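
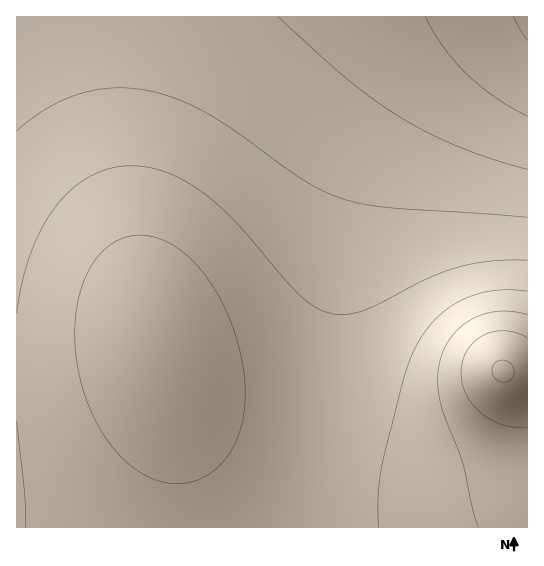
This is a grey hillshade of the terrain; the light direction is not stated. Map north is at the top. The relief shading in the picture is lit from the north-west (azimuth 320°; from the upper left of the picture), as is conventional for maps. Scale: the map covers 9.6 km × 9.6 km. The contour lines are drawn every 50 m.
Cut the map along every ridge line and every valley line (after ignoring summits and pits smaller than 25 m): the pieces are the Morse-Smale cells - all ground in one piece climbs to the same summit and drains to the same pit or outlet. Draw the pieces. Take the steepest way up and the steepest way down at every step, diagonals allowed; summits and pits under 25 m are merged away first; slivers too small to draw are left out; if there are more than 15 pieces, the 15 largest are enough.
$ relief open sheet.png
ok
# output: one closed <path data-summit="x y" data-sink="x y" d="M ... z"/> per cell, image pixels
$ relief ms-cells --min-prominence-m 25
<path data-summit="154 346" data-sink="527 17" d="M509 16l-493 1 1 511 270 0 2-2 15-47 17-78 20-136 11-56 19-59 24-44 32-38 44-33z"/><path data-summit="503 371" data-sink="527 17" d="M527 16l-17 0-8 3-24 12-32 21-38 37-19 25-13 24-11 25-13 46-11 56-20 136-17 78-15 49 239-1z"/>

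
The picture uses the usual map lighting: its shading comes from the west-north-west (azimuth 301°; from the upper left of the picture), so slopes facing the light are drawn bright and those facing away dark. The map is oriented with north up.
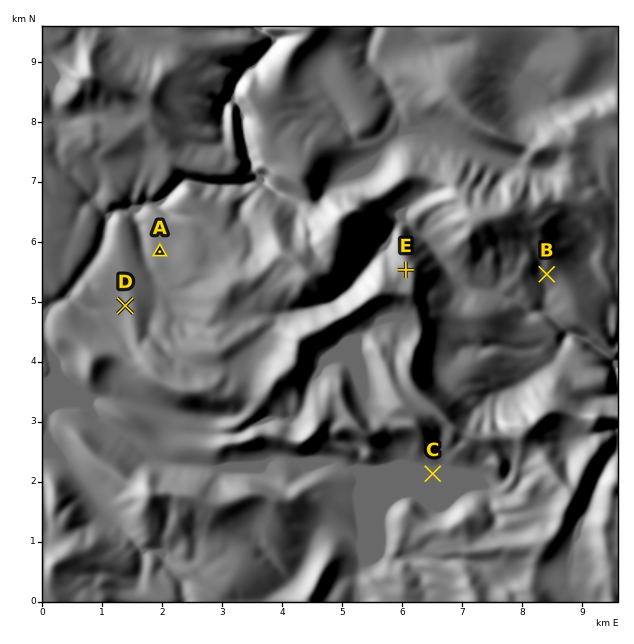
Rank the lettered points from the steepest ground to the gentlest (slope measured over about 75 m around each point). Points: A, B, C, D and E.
E B D A C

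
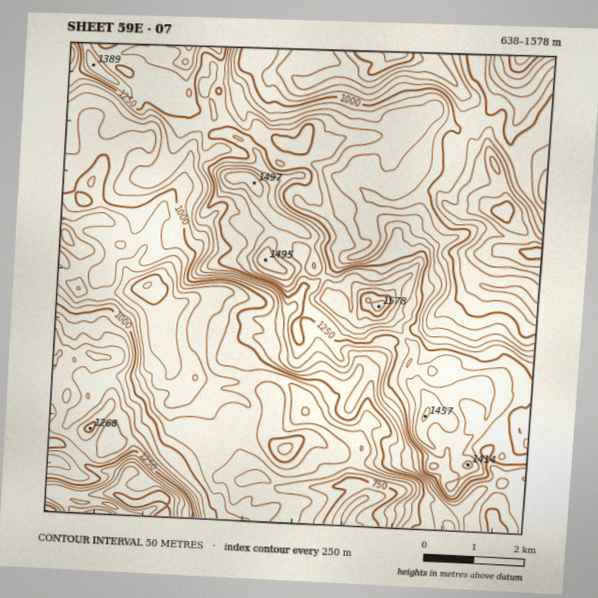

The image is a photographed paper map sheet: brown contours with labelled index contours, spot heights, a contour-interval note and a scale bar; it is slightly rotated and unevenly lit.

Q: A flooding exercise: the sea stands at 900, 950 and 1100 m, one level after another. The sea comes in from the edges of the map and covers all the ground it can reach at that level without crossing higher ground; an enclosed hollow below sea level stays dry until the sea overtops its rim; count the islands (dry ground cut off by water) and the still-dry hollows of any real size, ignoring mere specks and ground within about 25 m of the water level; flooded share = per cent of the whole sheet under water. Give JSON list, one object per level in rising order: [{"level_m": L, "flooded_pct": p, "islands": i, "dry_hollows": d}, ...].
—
[{"level_m": 900, "flooded_pct": 18, "islands": 0, "dry_hollows": 0}, {"level_m": 950, "flooded_pct": 28, "islands": 1, "dry_hollows": 0}, {"level_m": 1100, "flooded_pct": 55, "islands": 0, "dry_hollows": 0}]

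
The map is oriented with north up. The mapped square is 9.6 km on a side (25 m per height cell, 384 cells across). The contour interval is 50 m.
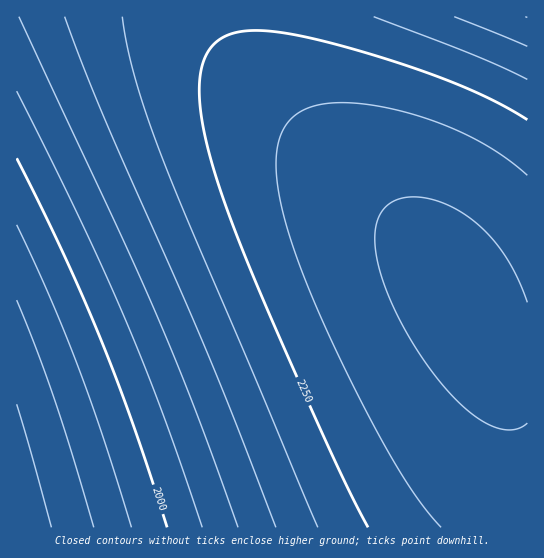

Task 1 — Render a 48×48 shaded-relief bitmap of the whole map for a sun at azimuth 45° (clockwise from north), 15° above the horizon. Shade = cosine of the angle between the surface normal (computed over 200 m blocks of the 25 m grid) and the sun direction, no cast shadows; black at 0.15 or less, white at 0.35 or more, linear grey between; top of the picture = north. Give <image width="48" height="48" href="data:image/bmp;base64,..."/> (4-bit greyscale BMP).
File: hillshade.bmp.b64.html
<image width="48" height="48" href="data:image/bmp;base64,Qk32BAAAAAAAAHYAAAAoAAAAMAAAADAAAAABAAQAAAAAAIAEAAATCwAAEwsAABAAAAAAAAAAAAAAABEREQAiIiIAMzMzAERERABVVVUAZmZmAHd3dwCIiIgAmZmZAKqqqgC7u7sAzMzMAN3d3QDu7u4A////AFVUREQzMzMzMzMzMzNERERFVVVWZmZnd1VEREQzMzMzMzMzMzNERERFVVVWZmZnd1VEREMzMzMzMzMzMzNERERFVVVWZmZ3d1VEREMzMzMzMzMzMzNERERFVVVmZmZ3d1RERDMzMzMzMzMzMzNERERVVVVmZmd3d0RERDMzMzMzMzMzMzNERERVVVVmZmd3d0REQzMzMzMzMzMzMzNERERVVVZmZnd3eEREQzMzMzMzMzMzMzNERERVVVZmZnd3iEREMzMzMzMzMzMzMzNERERVVVZmZ3d3iERDMzMzMzMzMzMzMzREREVVVWZmZ3d4iERDMzMzMzMzMzMzMzREREVVVWZmd3d4iEQzMzMzMzMzMzMzMzREREVVVWZmd3eIiEMzMzMzIiIjMzMzMzRERFVVVmZmd3eIiEMzMzMyIiIjMzMzMzRERFVVVmZnd3iIiDMzMzMiIiIiMzMzM0RERFVVZmZnd3iIiTMzMzIiIiIiMzMzM0RERVVVZmZ3d4iImTMzMyIiIiIiMzMzM0RERVVVZmZ3d4iImTMzMiIiIiIiMzMzNERERVVWZmd3eIiJmTMzIiIiIiIiMzMzNEREVVVWZmd3eIiJmTMyIiIiIiIjMzMzNEREVVVmZnd3iIiZmTMiIiIiIiIjMzMzRERFVVVmZnd3iIiZmTIiIiIiIiIjMzMzRERFVVZmZ3d4iImZmiIiIiIiIiIzMzM0RERVVWZmd3eIiJmZqiIiIiIiIiIzMzM0REVVVWZmd3eIiJmZqiIiIiIiIiIzMzNEREVVVmZnd3iIiZmaqiIiIiIiIiMzMzRERFVVZmZ3d4iImZmqqiIiIiIiIiMzMzRERVVVZmd3eIiJmZqqqiIiIiIiIjMzM0RERVVWZmd3iIiZmaqqqyIiIiIiIzMzNEREVVVmZnd3iImZmaqquyIiIiIiIzMzNERFVVZmZ3d4iImZmqqruyIiIiIiMzMzRERVVWZmd3eIiJmZqqq7uyIiIiIjMzM0REVVVmZnd3iIiZmaqqu7uyIiIiIjMzNEREVVZmZ3d4iJmZqqqru7vCIiIiIzMzRERFVWZmd3eIiZmaqqq7u8zCIiIiMzMzRERVVWZnd3iImZmqqru7vMzCIiIjMzM0REVVVmZ3d4iJmZqqq7u7zMzCIiIzMzNERFVVZmd3eIiZmaqqu7vMzMzCIiMzMzRERVVWZnd3iImZmqq7u7zMzM3SIiMzM0REVVVmZ3eIiJmaqqu7u8zMzd3SIjMzNERFVVZmd3iIiZmqqru7zMzN3d3SIzMzRERVVWZnd4iImZqqq7u8zMzd3d3TMzMzRERVVmZ3eIiJmaqru7zMzN3d3d7jMzM0REVVZmd3iImZmqq7u8zM3d3d3u7jMzNERFVWZnd4iJmZqqu7zMzN3d3e7u7jMzRERVVmZ3eIiZmqqru8zM3d3d7u7u7jM0REVVZmZ3eImZqqu7vMzN3d3u7u7u7zNERFVVZmd3iJmaqru7zM3d3e7u7u///zRERFVWZnd4iJmaqru8zN3d3u7u7v///w=="/>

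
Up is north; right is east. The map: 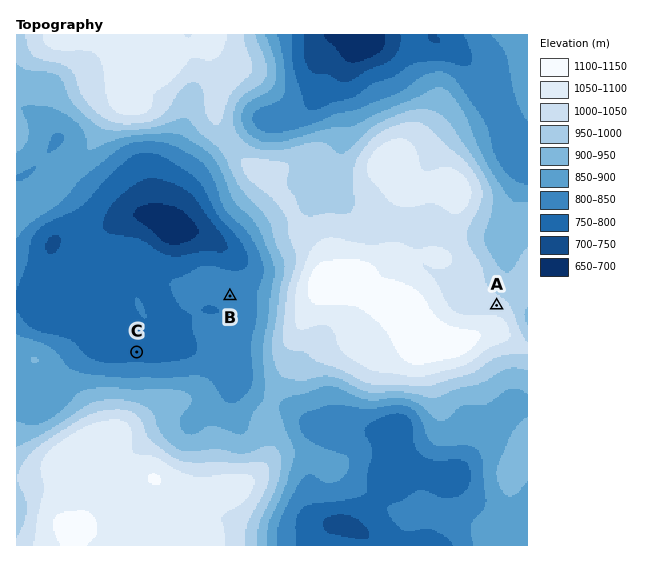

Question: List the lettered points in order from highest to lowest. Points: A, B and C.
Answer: A B C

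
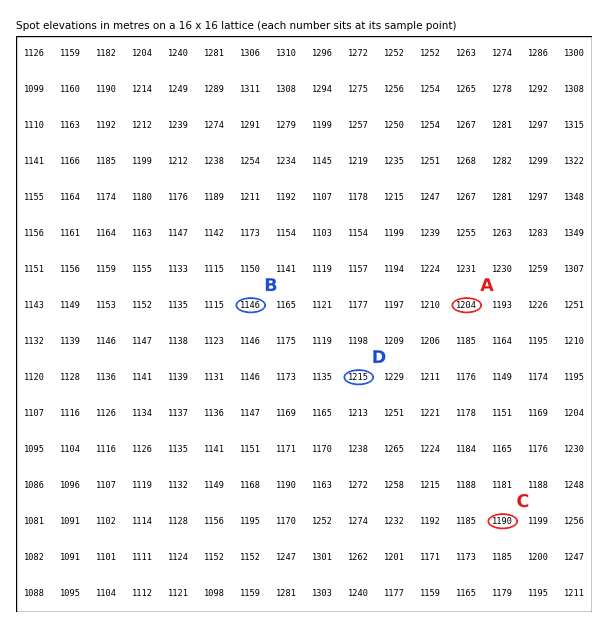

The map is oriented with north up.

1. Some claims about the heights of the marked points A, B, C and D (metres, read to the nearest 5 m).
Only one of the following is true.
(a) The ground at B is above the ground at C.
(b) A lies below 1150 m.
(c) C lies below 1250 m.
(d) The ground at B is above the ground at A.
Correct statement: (c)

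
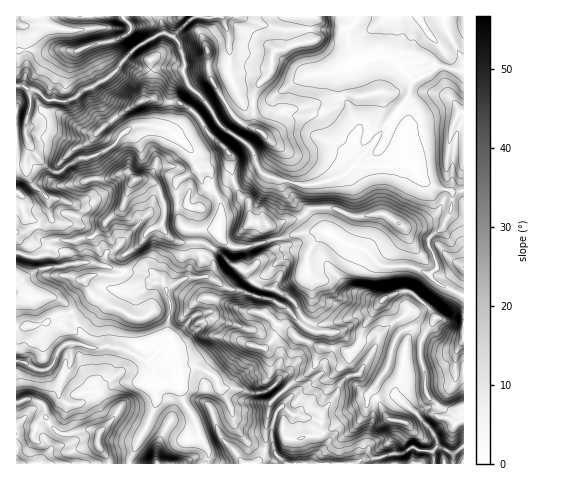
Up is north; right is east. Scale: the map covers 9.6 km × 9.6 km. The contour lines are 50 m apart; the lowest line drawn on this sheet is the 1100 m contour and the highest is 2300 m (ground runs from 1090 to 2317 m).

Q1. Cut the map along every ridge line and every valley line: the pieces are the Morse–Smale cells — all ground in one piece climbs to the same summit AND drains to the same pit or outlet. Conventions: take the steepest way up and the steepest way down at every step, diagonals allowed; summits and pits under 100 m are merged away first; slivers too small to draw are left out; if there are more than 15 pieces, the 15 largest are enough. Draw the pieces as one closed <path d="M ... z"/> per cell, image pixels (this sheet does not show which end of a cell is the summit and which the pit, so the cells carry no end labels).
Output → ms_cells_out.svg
<path d="M95 235l-20 6-22-1-3 3-2 10 11 6 3 15 11 2 4 4 7 0 7 17-7 7-13 8-14 3-14 9-26 4-1 33 10 1 10 8 11 0 7-8 4-11 12-8 26 5 13-2 16 4 22 11 9 16 6 7 16 4 3 3 4 14 11 16 3 14 10 16-2 13 49 0 6-6 4-10 0-22 4-23 21-19 11-6 13-11 2-13 5-7-23-8-4-4 10-14-10-19-21-13-18-5-11-12-14-8-18-16-3 5 0 5-4-4-9 1-6 9-2 12-22 13-4-9-15-11-23 3-22-6 4-14z"/><path d="M323 231l-29 3-46 13-16 0-11-9-8 10 18 16 14 8 11 12 18 5 18 11 13 20-10 15 4 4 23 8-5 7-2 13-13 11-11 6-19 18 11 12 1 21 3 3 10 2 26-6 19-13 11-12 12-3 2-10 7-8 3 11 9-4 11 1 32 31 7 11 2 9 16 7 10-8 0-151-25-11-11-10-9-5-12-3-26 0-17-17-16-4z"/><path d="M356 16l-162 0-20 20 5 7 4 11 2 10-2 7 5 13 15 14 10 14 14-7 10-10 6 7 21 2 27-20 15-8 24-3 13-5-3 9 2 19 6 8 3 9 7 12 0 7-6 18 0 9 3 5 16-17 33-44 9-21-11-12-2-6-8-5-17-1-17 5-10-21-1-10 0-3 7-5z"/><path d="M147 124l-17 4-18 19-17 9-15 2-21 14-5 0-7-4-18-24-4 14 1 16 6 11 16 14 1 12 5 10 30 5 11 9 9-10 8 17 12 12 14-8 12-16 11-5 4 7 11 9 27 1 10 6 7-10-1-14 2-9-1-13-7-14-10-3-4-14-6-10-1-9-7-9-18-14z"/><path d="M403 163l-13 3-23 2-12-3-7 7-11 6-19 6-16 1-16-5-6 0 0 2 7 14 35 35 26 14 16 4 17 17 26 0 23 8 7-7 0-2-8-19 0-8 15-13 7-15 1-18-26-9-15-17z"/><path d="M71 343l-7 2-6 6-4 11-7 8-11 0-10-8-10 0 0 40 13-3 11 3 5 7 0 8 5 8 11 9 10 0 11-4 12 0 4 2 1 15 8 9 2 7 20 1 27-60 0-9-3-11 2-12-8-11-22-11-16-4-13 2z"/><path d="M343 68l-13 5-24 3-15 8-27 20-21-2-6-7-3 5-22 12 12 17 27 18 7 20 6 8 38 10 16-1 19-6 17-12-2-16 6-18 0-7-18-34 0-14z"/><path d="M160 16l-143 0-1 8 6 1 3 6 1 42-3 12 5 5 11 2 8 8 20 1 8-3 7-7 10-4 19-11 28-31 21-11 4 0z"/><path d="M442 66l-3 0-9 7-17 8-6 18-21 27 17 9 1 3-2 10 0 14 2 2 7 2 15 17 13 6 17 3 8-2 0-119z"/><path d="M463 16l-106 0-3 8-7 5 1 13 10 22 17-6 17 1 8 5 2 6 10 10 18-7 9-7 24 5z"/><path d="M92 87l-10 4-7 7-8 3-20-1-8-8-10-2 1 20-4 9-1 15 9 18 13 16 7 4 7-1 19-13 15-2 11-6 10-7 7-10-19-25-3-9z"/><path d="M126 60l-6 4-9 12-18 11 8 12 3 9 20 25 8-6 8-3 14 2 20 6 11-12 17-23-14-13-6-14-7-3-31 3z"/><path d="M260 171l-28 15-12 14 1 15-2 19 9 11 4 2 16 0 46-13 28-4-35-34-9-17-12-3z"/><path d="M374 388l-7 8-2 10-12 3-20 19-14 8-12 0-10 4-10-2-3-3-1-21-12-12-5 24 0 22-4 10-6 5 99 1 8-5 5-8 0-20 5-12 1-17 2-4z"/><path d="M155 375l-2 9 3 11 0 9-27 59 77 1 3-13-10-16-3-14-13-21-2-9-3-3-16-4z"/>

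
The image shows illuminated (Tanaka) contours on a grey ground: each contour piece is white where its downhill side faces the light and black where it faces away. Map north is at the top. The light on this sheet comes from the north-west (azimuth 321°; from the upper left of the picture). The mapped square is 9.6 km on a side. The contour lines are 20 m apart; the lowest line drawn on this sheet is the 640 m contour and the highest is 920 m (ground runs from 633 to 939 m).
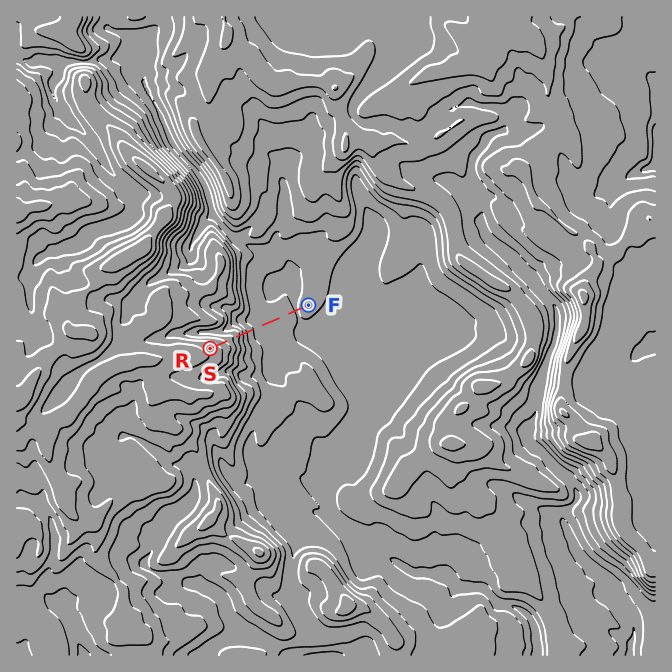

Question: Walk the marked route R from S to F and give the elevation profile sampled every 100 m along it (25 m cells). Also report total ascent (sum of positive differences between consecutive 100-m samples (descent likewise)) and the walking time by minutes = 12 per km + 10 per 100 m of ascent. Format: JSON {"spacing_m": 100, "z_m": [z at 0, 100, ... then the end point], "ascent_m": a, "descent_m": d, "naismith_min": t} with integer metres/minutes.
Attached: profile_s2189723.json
{"spacing_m": 100, "z_m": [853, 843, 828, 812, 796, 775, 740, 721, 715, 712, 709, 707, 705, 703, 700, 702, 705, 706], "ascent_m": 6, "descent_m": 153, "naismith_min": 20}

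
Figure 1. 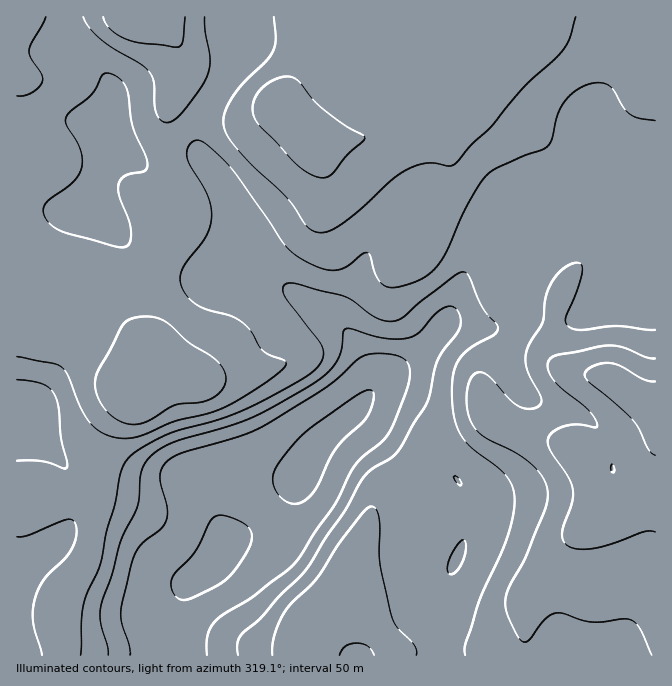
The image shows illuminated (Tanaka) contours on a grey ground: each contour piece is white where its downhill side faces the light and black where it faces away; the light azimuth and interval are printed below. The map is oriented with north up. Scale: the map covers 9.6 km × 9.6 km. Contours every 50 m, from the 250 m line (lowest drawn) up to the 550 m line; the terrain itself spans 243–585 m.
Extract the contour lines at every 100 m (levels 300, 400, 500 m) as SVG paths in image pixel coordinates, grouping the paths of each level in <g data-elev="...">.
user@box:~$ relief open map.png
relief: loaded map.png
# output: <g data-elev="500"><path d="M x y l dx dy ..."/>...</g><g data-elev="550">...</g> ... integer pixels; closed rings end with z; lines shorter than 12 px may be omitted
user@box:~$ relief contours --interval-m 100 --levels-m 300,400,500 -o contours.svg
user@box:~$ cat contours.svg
<g data-elev="300"><path d="M130 655l-1-10-8-25 1-15 10-41 4-12 8-10 17-14 5-8 1-13-7-29 1-8 4-7 7-5 8-5 60-17 24-10 61-38 14-11 18-17 7-4 8-2 13 0 10 1 8 3 6 9 0 15-13 36-8 16-6 8-18 14-9 9-21 40-40 60-41 32-29 17-10 9-7 14 0 18"/></g><g data-elev="400"><path d="M81 655l1-37 2-14 4-12 12-27 6-33 9-29 5-30 8-15 12-10 27-13 57-17 33-15 49-26 9-7 6-8 3-9-2-8-36-47-3-8 1-5 4-2 7 0 49 13 10 5 21 16 9 4 8 0 12-4 16-15 32-24 6-5 6-1 4 3 14 31 6 10 8 7 2 5-5 7-26 16-10 12-4 10-1 12 0 18 2 15 5 14 8 11 30 24 10 10 5 10 3 13-2 15-5 20-29 67-14 43 0 10"/><path d="M339 655l6-9 12-3 7 1 4 3 6 8"/><path d="M416 655l1-5-3-5-17-18-6-12-11-51-1-47-3-9-4-2-8 6-19 23-30 45-22 22-8 9-11 24-2 20"/><path d="M17 537l11-2 39-16 7 2 2 6 0 11-5 12-6 8-20 20-6 10-4 10-2 12 0 12 9 33"/><path d="M17 380l25 4 6 3 6 6 4 14 3 30 6 28-2 4-23-8-25 0"/></g><g data-elev="500"><path d="M612 472l-1-4 1-4 2 2 1 4-1 2z"/><path d="M126 423l8 1 8-1 8-3 25-15 25-3 12-4 8-6 5-7 1-8-3-9-9-10-25-16-25-22-9-3-8-1-10 1-9 3-6 7-24 43-3 13 3 14 6 11 11 10z"/><path d="M655 358l-10-1-23-10-15-1-51 9-6 4-2 6 2 8 5 9 34 28 6 8 2 7-2 2-16-3-14 2-11 5-6 7 0 5 2 7 18 27 5 13-1 13-10 27 0 7 2 5 3 3 7 3 16 1 20-5 34-12 11 0"/><path d="M17 96l7 0 8-3 7-6 3-5 0-7-11-17-2-8 2-7 15-26"/><path d="M83 17l7 11 12 12 13 10 25 13 9 9 5 10 0 21 2 10 5 7 6 3 7-3 9-8 17-23 7-14 3-17-5-26 0-15"/><path d="M274 17l2 21-3 12-6 10-23 22-11 15-9 16 0 14 4 10 7 10 19 20 34 31 19 28 7 5 6 2 12-3 13-8 18-15 29-27 15-10 20-7 8 0 13 3 7-2 16-19 22-20 31-38 38-35 8-14 6-21"/></g>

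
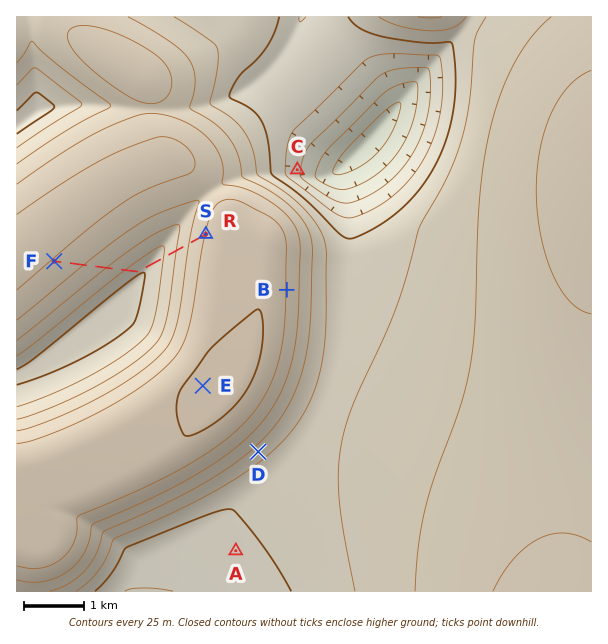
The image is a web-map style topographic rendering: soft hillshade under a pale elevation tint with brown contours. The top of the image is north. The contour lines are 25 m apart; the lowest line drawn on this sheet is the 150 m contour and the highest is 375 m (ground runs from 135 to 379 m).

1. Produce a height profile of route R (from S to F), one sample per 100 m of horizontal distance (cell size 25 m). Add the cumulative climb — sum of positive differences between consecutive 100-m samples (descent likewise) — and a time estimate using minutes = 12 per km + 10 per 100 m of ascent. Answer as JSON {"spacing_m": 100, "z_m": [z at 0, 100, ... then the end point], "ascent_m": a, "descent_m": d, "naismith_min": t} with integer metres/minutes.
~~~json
{"spacing_m": 100, "z_m": [351, 344, 336, 327, 317, 307, 296, 286, 276, 266, 259, 255, 254, 256, 265, 274, 283, 291, 298, 306, 312, 319, 325, 330, 335, 340, 344, 348], "ascent_m": 94, "descent_m": 97, "naismith_min": 42}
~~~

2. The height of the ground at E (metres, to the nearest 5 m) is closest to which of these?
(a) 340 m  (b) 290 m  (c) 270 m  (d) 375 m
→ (d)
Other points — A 245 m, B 350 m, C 205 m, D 290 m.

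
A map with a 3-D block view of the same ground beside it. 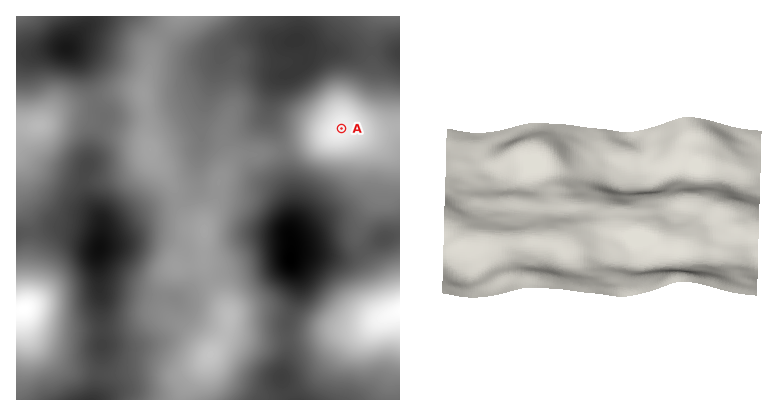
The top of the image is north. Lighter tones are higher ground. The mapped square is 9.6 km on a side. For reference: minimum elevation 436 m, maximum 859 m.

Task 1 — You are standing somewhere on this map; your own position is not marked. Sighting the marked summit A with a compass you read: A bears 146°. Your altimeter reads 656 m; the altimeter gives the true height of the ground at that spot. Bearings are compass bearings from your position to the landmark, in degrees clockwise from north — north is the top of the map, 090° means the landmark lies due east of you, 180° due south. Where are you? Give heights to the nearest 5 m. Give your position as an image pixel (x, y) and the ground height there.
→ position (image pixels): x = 318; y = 93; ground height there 655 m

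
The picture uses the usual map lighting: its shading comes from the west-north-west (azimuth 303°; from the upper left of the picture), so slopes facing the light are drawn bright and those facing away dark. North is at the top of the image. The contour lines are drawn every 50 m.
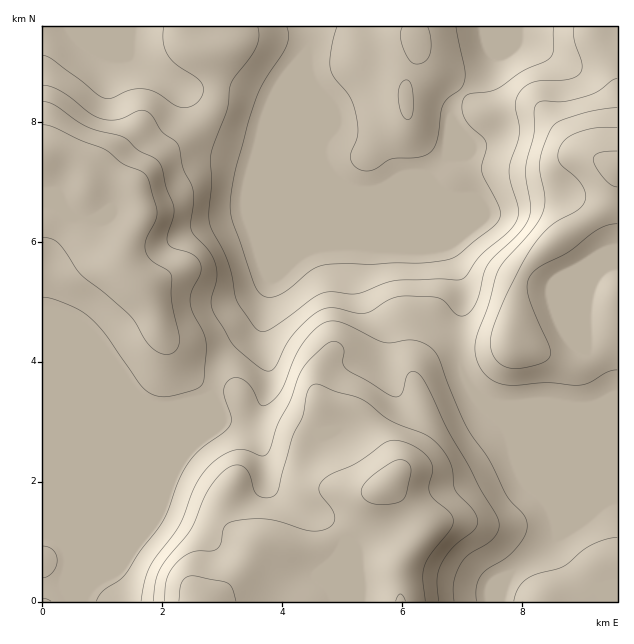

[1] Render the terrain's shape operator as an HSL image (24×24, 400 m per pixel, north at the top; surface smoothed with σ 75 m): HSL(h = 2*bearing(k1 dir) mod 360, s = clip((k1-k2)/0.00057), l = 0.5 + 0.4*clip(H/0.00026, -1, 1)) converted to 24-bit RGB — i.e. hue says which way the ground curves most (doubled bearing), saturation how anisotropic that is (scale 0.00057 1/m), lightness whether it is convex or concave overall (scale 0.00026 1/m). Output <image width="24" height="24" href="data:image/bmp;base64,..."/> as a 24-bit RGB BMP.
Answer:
<image width="24" height="24" href="data:image/bmp;base64,Qk32BgAAAAAAADYAAAAoAAAAGAAAABgAAAABABgAAAAAAMAGAAATCwAAEwsAAAAAAAAAAAAAiYdpdnqAWo+HDyF3KCS28/TXyufPzo7GlF5uZVpkZIBtiXJ/fnyAMTBq0eN69PmocUJXSDhEJS9JKHyPs866vYG9m16CgHVyeJadenuAeYB5Ek1ZAIWu8+vY1qaCmzB13191h2t6ZIhsX4JxeYB/MDWD4eW8/7R9XUYoQjYxKUkoGHkxJIEjgkpbvn6xo461j2hsf36Af4CAZIF9ADMmh7cg/2hYcj9i27CztLXhipXdlGjNmluQQHlaVZ09/Zun7ZjAPD+db9LOMcHOOJKMPXBaSo5Rq5d2gH9/f4B/f4B/f4B/PXVwByos7aOBrOGEM9p+u2mejh06XiQjmjAyrXo7RHkmQuZc2tf00s39uMjxWkXmdjq4cWWCXX5gcpRPf4B/f4B/f4B/f4B/e36AAig6fcqH+93QKrshLQoxxEdehGrOi5jh5dH129zwKPAyOWIWepY1jmNSTiRPfUVigH1/f4B/e4F3gIB/f4B/f4B/f4B/f3+AJW1zDpx48eHa99TwGwBQx9yRP7eqWpGxame29dbh8NnylbThV7DOiD2MYytuf3yAgH9/gH9/gH9/gH9/f3+Af4B/f4B/f4B/eYB+D2YxKJUD1TMAOAhT8N6lVXhEOmUwMGs1ne2T3Jqm0oN1cDJ3eyhseVSBgH+AgH9/gH9/gH+AgIB/gIB/gIB/gH9/gH9/f4B/fIB8Pmw3Yo0jDEN/86+ru35gVoVpRuR1HdwxiSIP4dlYTyJbeEBwgXZ+f4B/gH9/gIB+f4B/gIB/gIB/gIB/gHZ9j1pOeIlMW4hcV1Kcsui/ABcz7U1/5vTXnMfvpOLVSQxB39NYts54RxRYfi0xem4cWWQhbWEqdY0vTXhFgIB/gH9/gH5/e0FtsFhEo8FfMsd6MNrWpeCyCAAzVeBR//KwYVgfc0ofRyeH4vHVs0NzOAhJ0whn3at5Q8KBTNzdl6zVYkiCgH9/gH9/fll5fTB2zrWGu+jChc7CIraLc3EyBgQ2Qs7C+9DKsr3eaaHdNlmnz7lywDeOGwB9zojq4+3e0+fzL2Xpi0KZx2qwgH59fWJoaS9Qb0JMy/K3k+qnd7WzZ06QRmGVDkOFKJWl6O/a59vwtgq2pkVnpqprmZptABVmo1Pc+fDSncCDUhpdVk5/xJGCdVBLZysybzhLf9CZxvm/wb5DWVIjM3wqNHdqHS8/KGJGku8wpF4kZyeK0MPbuKnczbTZAQFIXSOH//PMsGo3W0F2TVmA0r2PaTyCjWK+otPju/DdsN3h9H/psLHgaOPgKhtmQjRZKWw7cL8thnVHL3RIV743nZ5EwktmSQB1R13S/dzO7kwqGk4fXYBpLMRAP2qSeNC/hMa92st7N4URIbZw8uDZvS7LPw5XeXGAZoJtX4g/fH49cHQ2YWweWFoXQE4VCDgwD9Tl97P6/8zo6JrOHHw2Pm02a6O3XKJfWnBOyWFQ8cCACmwXWpEJWiY+WChtf3+Af39/f4B/gIB+gH9/gH9/gH9/f4B+QHtSAjEPCikL/4pa/8zj+6D1eTuHhWx3oWBWVINbepBU5/fUnWXds3pwKTlRQT1xf3+Af3+Af3+AgH9/gIB+f4B/gIB/gH5+gH12RCdQECMjbcIAt+MErRs262yNVHpHhKt1a32tnejm9PTXNzNo0IaWUzaKM0lxf3+Af3+AgH5/iFpmmZZVWIBVe35phmh0hmqbPyGQLzzF1sGFzY8sY1ExzuKglazNfc/ht9bmTdOj1UxazzGelWJGi1FfLE9vfH6Af3+AdG+Dd2uluJSklkZmeqA4OaN3ZneELUqDJlCouIbR9NfyzuT3yeTuueHcdeXtYlrY/jGspaBJm0q/3nm/r4t1KVRva3WAf3+AeYCBVWB3olZmvFqg1OnHIXWaf0FwQntBEicqNZktq+u2ucLQlpa00+G7hYNGHxQfrkY658/JPCl3yDRt6LOqPlmERmh5f3+AgHt+YUlsgm6FmLKF6uu7LCVdMG2vkJbeIwfjxPzcPeCci5dwt3Ja4awzkT1MPy5eNKc1tkIROggPe30m58lRlGlOKWVld4B/h1SEh2OEX5eFfbaB15Z5rVGRF76EGaKiGWzk4u/Zh0VoQiwd3LMTuL5ebjdDaj47aWc7eR5Gu2aJmdDGzaWavZCPPoKHPX18UEyMooureKSplWFavZpyrMqiX8OvGylICjcRfm0WbgcLhU8lltxem3U7d0ZdgH19XF6ASj2dtdaycruZs26U1aS0hYrHK066Qk2Yi6V9gmOfkHCnw8qut8yaX4SDPiRhWXV5LSxjj0ypztvAdrJ0"/>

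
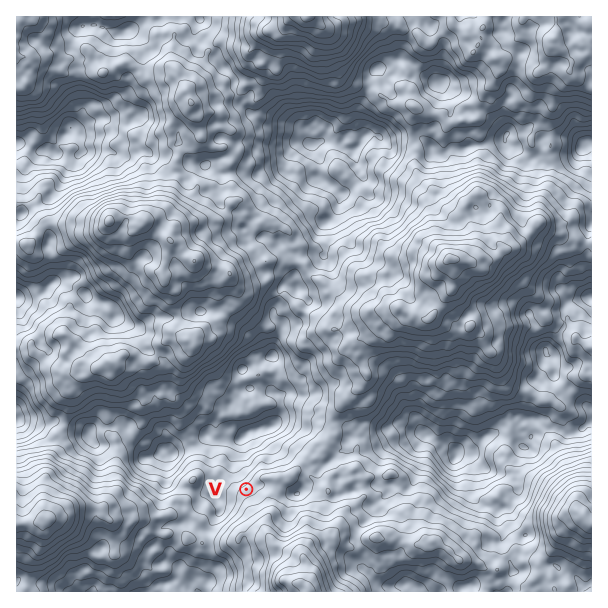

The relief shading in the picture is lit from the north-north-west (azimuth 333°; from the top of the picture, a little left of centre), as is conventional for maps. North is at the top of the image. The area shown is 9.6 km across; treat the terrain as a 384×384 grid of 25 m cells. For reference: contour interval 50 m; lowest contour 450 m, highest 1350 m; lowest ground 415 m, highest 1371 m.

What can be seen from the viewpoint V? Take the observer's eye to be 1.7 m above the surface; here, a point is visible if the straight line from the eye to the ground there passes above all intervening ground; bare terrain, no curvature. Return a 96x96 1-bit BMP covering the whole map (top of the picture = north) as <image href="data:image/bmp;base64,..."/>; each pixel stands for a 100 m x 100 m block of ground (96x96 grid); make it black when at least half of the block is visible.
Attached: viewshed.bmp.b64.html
<image width="96" height="96" href="data:image/bmp;base64,Qk2+BAAAAAAAAD4AAAAoAAAAYAAAAGAAAAABAAEAAAAAAIAEAAATCwAAEwsAAAIAAAAAAAAA////AAAAAAAAAAAAAAAAAAAAAAAAAAAAAAAAAAAAAAAAAAAAAAAAAAAAAAAAAAAAAAAAAAAAAAAAAAAAAAAAAAAAAAAIAHAAAAAAAAAAAAAOAPAAAAAAAAAAAAAHAHgAAAAAAAAAAAAHwDAGAAAAAAAAAAAH4DJOMAAAAAAAAAAD4Bv+HAAAAAAAAAAD4P4zD4AAAAAAAAAD8f+7B8AAAAAAAAAD8f9/gcAAAAAAAAAH8f4/g+AAAAAAAAAE8f4/gMAAAAAAAAAH8P4fgMAAAAAAAAAH8H4H82AAAAAAAAAH4HgH++AAAAAAAAAH8GAD/4AAAAAAAAAH8MAD/AAAAAAAAAAH4AADOAAAAAAAAAAHwAABOAAAAAAAAAADwEABGAAAAAAAAAABwHAPAAAAAAAAAAABwPw/+AAAAAAAAAABwN///AAAAAAAAAABwc///wAAAAAAAAAA48///4AAAAAAAAAA/////+AAAAAAAAAA//////AAAAAAAAAB/+f///4AAAAAAAAA/////B8AAAAAAAAAf/7//F/AAAAAAAAAf//////4AAAAAAAAH//////+AAAAAAAABP//+f//wAAAAAAAAP//+Q//wAAAAAAAAHP//w//wAAAAAAAADCP/4//gAAAAAAAAAGH/9//nAAAAAAAAACD///9/wAAAAAAAAABf/v8P+AAAAAAAAAAP/7/f/wAAAAAAAAAL85B//wAAAAAAAAAP8/B//AAAAAAAAAAH9+B/8AAAAAAAAAAH94BBwAAAAAAAAAAP/wAAAAAAAAAAAAAf/gAAAAAAAAAAAAA/OAgAACAAAAAAAAB+HBgAACAAAAAAAAHmBhAAAeAAAAAAAAPgAyAAAeAAAAAAAAPAA8AAAfAAAAAAAABAAAAAAIAAAAAAAAAAAAAAAAAAAAAA4AAAAIAAAAAAAAAB4AAAAAAAAAAAAAAAwAAAAQAAAAAAAAAAwAAAAgAAAAAAAAAAQAAAAAAAAAAAAAAAAAAAAAAAAAAAAAAAAAAAAAAAAAAAAAAAAAAAAAAAAAAAAAAAAAAAAAAAAAAAAAAAAAAAAAAAAAAAAAAAAAAAAAAAAAAAAAAAAAAAAAAAAAAAAAAAAAAAAAAAAAAAAAAAAAAAAAAAAAAAAAAAAAAAAAAAAAAAAAAAAAAAAAAAAAAAAAAAAAAAAAAAAAAAAAAAAAAAAAAAAAAAAAAAAAAAAAAAAAAAAAAAAAAAAAAAAAAAAAAAAAAAAAAAAAAAAAAAAAAAAAAAAAAAAAAAAAAAAAAAAAAAAAAAAAAAAAAAAAAAAAAAAAAAAAAAAAAAAAAAAAAAAAAAAAAAAAAAAAAAAAAAAAAAAAAAAAAAAAeAAAAAAAAAAAAAAB+AAAAAAAAAAAAAAH/AAAAAAAAAAAAABP/AAAAAAAAAAAAAB//gAAAAAAAAAAAAB//wAAAAAAAAAAAAD//4AAAAAAAAAAAAD//8AAAAAAAAAAAAH//+AAAAAAAAAAAAH/4fAAAAAAAAAAAAB/gRgAAAAAAAAAAAA/AAAAAAAA="/>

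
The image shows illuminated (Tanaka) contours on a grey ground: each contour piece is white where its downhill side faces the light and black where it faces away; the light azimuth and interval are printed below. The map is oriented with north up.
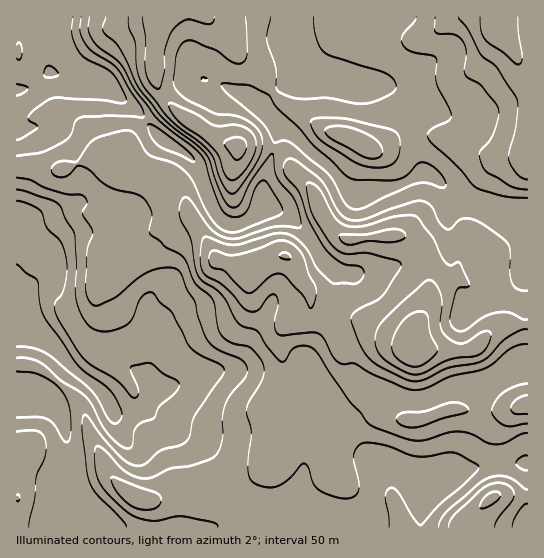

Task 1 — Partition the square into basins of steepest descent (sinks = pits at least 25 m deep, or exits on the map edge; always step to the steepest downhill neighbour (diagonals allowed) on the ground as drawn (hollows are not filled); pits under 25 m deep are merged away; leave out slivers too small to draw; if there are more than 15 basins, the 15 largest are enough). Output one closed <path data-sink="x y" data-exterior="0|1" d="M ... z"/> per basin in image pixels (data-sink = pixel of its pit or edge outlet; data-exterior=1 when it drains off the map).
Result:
<path data-sink="17 325" data-exterior="1" d="M257 145l-19 2-1 10-9 22-13 8-22 8-7 8-5-14-8-9-8-4-19-1-16-4-9-22-16 3-43 17-17 0-10-2-19 0 1 361 450 0 5-13 22-19 34-1 0-340-27 6-16 13-18 36 2 31-9 16-3 16-2 3-20 9-5 10-3-40-3-6-7-8-19-6-44 5-12-3-15-15-15-33-20-20-5-12-12-9z"/><path data-sink="277 125" data-exterior="0" d="M498 16l-339 0-4 30 0 31 4 12 14 18 10 10 35 23 19 7 20-2 24 6 6 6 5 12 20 20 15 33 15 15 12 3 44-5 19 6 7 8 3 6 3 40 5-10 20-9 2-3 3-16 9-16-2-31 18-36 16-13 21-4 6-3 0-92-11-4-16-23-2-5z"/><path data-sink="17 90" data-exterior="1" d="M158 16l-142 1 1 150 45 2 43-17 16-3 9 22 16 4 19 1 8 4 8 9 5 14 7-8 22-8 13-8 9-22 0-10-19-7-35-23-15-15-11-16-2-9 0-31 4-21z"/><path data-sink="527 525" data-exterior="1" d="M513 495l-14 0-9 4-18 16-4 7 0 5 59 1 1-31z"/>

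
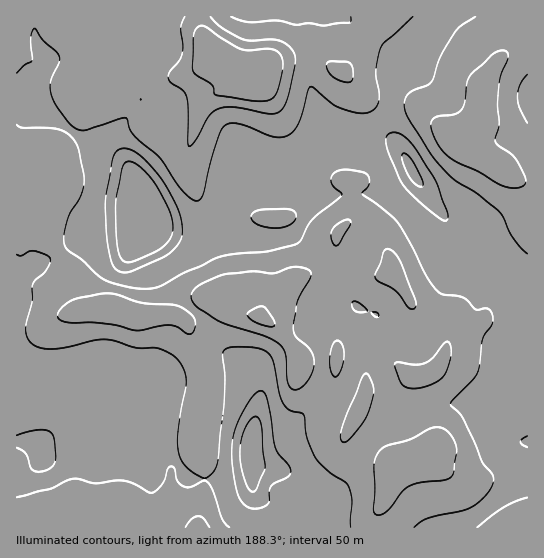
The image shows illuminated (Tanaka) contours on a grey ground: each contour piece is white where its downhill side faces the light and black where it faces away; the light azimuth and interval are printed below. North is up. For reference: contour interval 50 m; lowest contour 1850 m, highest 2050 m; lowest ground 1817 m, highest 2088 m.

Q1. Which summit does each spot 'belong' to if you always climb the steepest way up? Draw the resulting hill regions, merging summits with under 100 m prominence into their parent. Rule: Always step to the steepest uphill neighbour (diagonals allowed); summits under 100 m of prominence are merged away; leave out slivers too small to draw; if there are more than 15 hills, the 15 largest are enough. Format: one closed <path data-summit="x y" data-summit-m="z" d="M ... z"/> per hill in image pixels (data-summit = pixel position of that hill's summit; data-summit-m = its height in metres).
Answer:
<path data-summit="141 226" data-summit-m="2088" d="M375 16l-358 0-1 169 13 8 8 10 7 28 23 36 10 39 5 6 36-4 16 7 9 1 28-3 16 6 12-10 7-12 7-4 9 0 15 16 22 7 14 8 22 26 4 7 0 7 36-3 1 32 5 4 19 10-7 18 23 18 17 22-5 8-4 26-5 11 0 18 148 0 1-246-17 18-21 11-9 10-23 8-11 7-6-9-15-6-11-11-10-19-14-18 1-8-4-11-9-9-25-10-9-7-4 0-6 7-9 0-19-4-20-14-16 2-52-4-5-3-18-18-11-21 1-17 1 3 4 4 22 6 10 0 15-10 15 0 13 8 5 0 10-20-1-20-9-28-12-14 22 18 8 4 21 6 15 2 15-21 4-9-1-14 25-33z"/><path data-summit="251 455" data-summit-m="2081" d="M17 185l0 331 20-13 10 0 23 9 2 5 14 11 293-1 0-17 5-11 4-26 5-8-17-22-23-18 7-18-19-10-5-4-1-32-36 3 0-7-4-7-22-26-14-8-22-7-15-16-9 0-7 4-7 12-12 10-16-6-28 3-9-1-16-7-36 4-5-6-10-39-23-36-7-28-8-10z"/><path data-summit="410 167" data-summit-m="2060" d="M515 16l-138 0-9 22-25 33 0 18-12 20-6 6-15-2-21-6-14-8-10-11-2 1 5 5 7 13 6 30-1 16-9 14-5 0-13-8-15 0-15 10-10 0-22-6-4-4-1-3-1 17 7 16 22 23 5 3 52 4 16-2 20 14 19 4 9 0 6-7 4 0 12 8 16 5 15 13 4 11 0 10 8 8 15 27 7 9 19 8 6 9 11-7 23-8 9-10 21-11 17-19 0-99-13-3-17-14-31-13-11-10-1-4 20-11 6-8 3-33 19-31 1-16z"/>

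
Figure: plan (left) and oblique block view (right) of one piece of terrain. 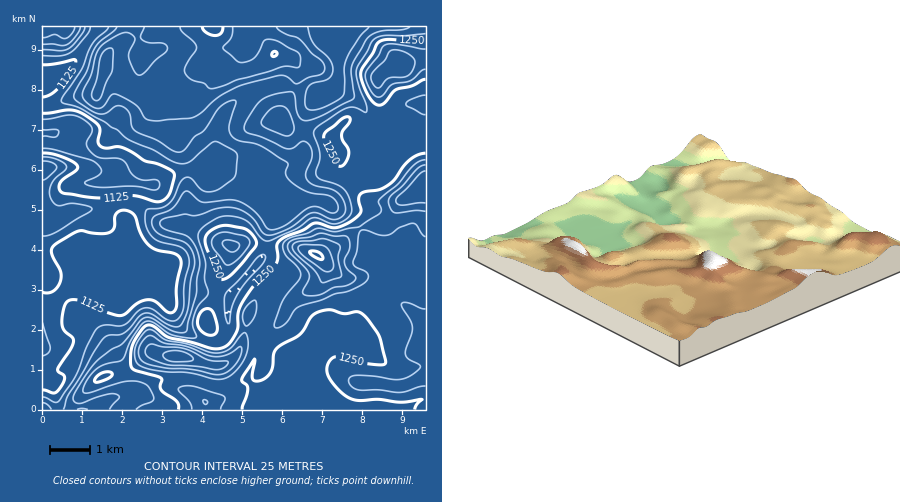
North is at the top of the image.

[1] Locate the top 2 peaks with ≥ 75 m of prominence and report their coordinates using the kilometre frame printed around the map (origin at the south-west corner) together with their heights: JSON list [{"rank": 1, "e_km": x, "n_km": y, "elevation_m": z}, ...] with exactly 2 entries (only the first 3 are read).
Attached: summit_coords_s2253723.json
[{"rank": 1, "e_km": 6.86, "n_km": 3.89, "elevation_m": 1378}, {"rank": 2, "e_km": 3.36, "n_km": 1.34, "elevation_m": 1368}]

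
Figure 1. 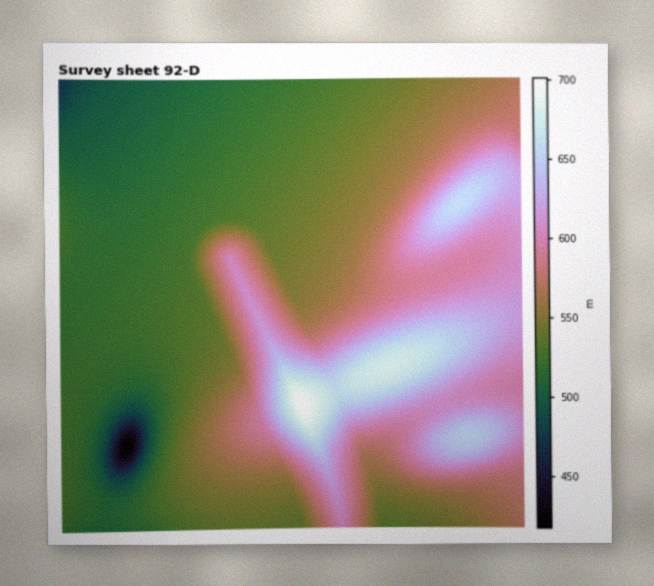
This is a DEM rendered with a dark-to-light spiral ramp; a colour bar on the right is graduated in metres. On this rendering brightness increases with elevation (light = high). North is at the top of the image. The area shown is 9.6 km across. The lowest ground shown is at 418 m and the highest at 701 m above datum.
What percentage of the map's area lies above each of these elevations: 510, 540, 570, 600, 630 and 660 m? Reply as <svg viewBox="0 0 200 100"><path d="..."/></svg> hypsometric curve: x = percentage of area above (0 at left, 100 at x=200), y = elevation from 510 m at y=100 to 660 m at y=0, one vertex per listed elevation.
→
<svg viewBox="0 0 200 100"><path d="M184 100l-65-20-45-20-26-20-28-20-14-20"/></svg>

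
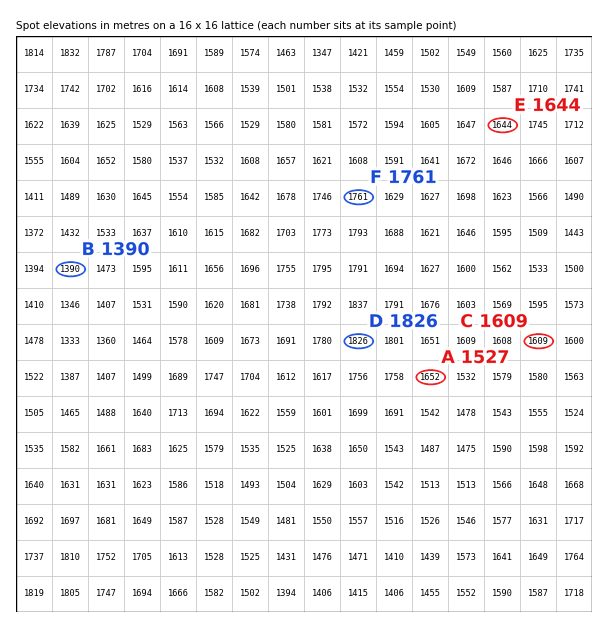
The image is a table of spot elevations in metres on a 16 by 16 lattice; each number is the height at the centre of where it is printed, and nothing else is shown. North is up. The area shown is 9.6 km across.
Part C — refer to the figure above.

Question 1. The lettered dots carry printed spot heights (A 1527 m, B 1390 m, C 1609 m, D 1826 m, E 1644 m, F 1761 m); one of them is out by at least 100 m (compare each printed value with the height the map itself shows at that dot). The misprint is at A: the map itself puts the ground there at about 1652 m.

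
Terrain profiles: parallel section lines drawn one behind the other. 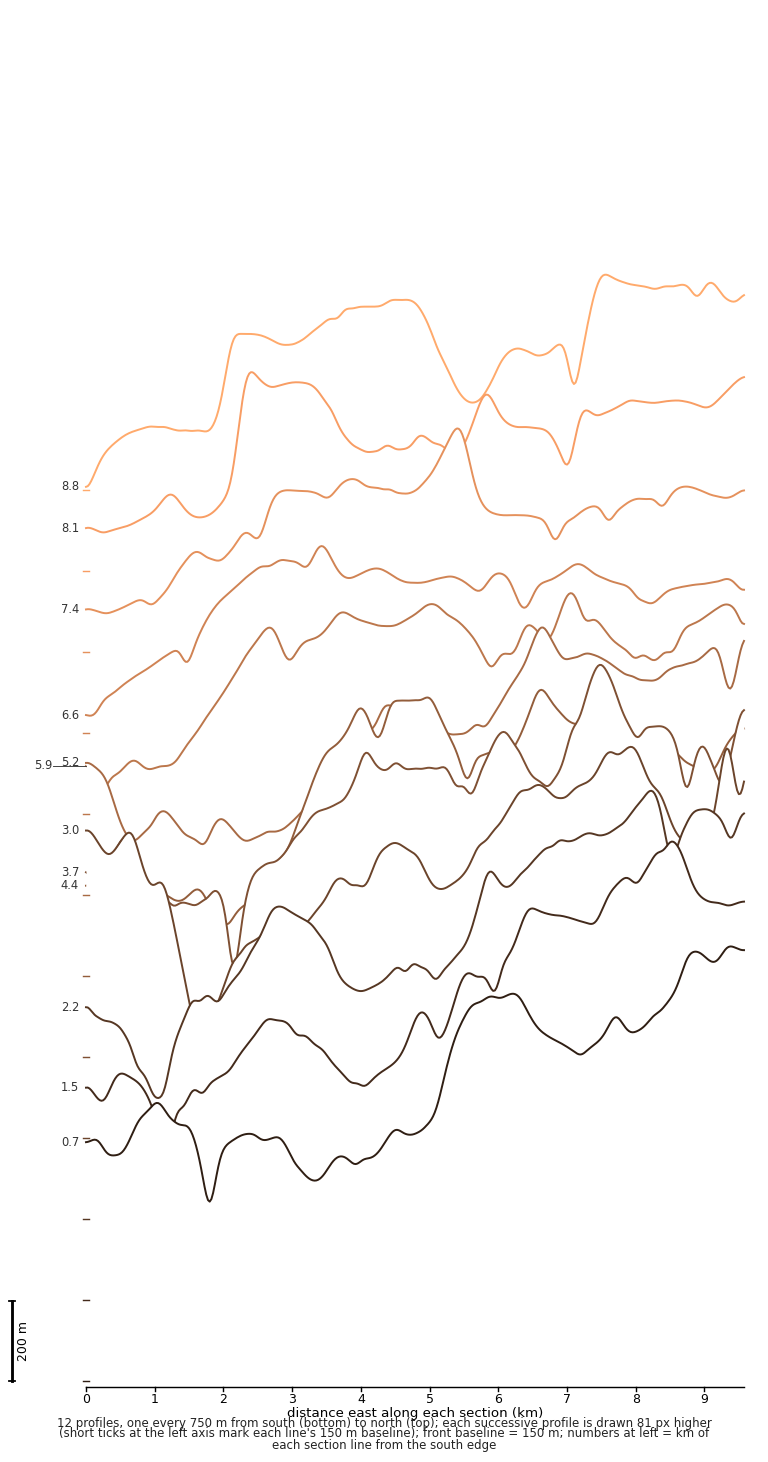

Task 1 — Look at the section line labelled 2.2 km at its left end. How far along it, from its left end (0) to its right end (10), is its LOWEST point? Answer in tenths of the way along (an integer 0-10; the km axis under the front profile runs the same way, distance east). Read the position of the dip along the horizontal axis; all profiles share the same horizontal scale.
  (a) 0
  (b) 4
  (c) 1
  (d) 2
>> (c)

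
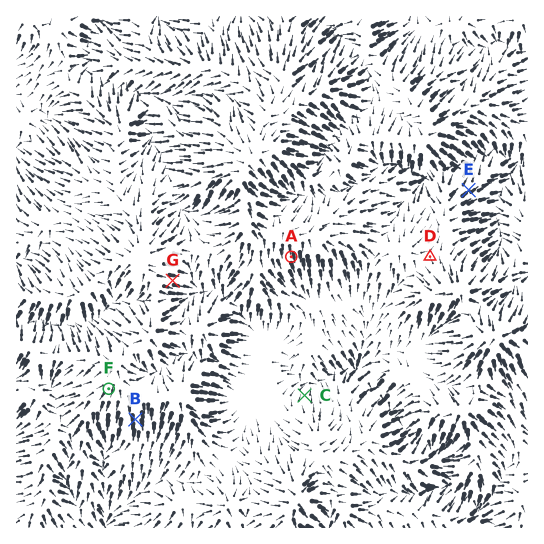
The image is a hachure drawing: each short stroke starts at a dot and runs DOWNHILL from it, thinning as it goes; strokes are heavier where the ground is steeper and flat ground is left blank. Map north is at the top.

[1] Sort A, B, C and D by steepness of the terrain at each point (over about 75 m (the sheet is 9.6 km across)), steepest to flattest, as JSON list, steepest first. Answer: ["B", "A", "C", "D"]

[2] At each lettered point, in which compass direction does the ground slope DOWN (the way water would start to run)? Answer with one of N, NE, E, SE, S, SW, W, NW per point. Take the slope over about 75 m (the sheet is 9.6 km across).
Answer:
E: NE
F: SW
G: E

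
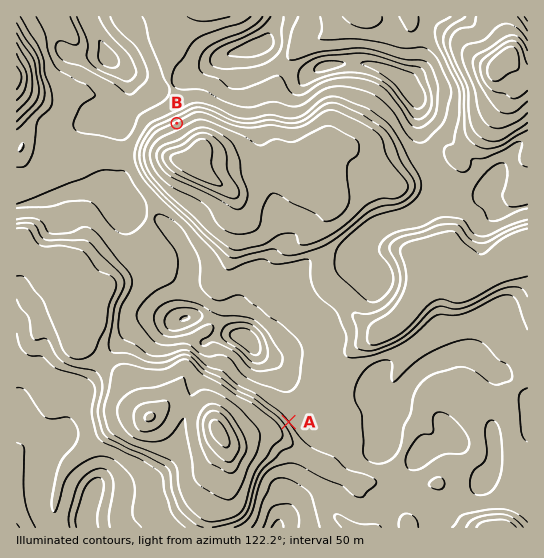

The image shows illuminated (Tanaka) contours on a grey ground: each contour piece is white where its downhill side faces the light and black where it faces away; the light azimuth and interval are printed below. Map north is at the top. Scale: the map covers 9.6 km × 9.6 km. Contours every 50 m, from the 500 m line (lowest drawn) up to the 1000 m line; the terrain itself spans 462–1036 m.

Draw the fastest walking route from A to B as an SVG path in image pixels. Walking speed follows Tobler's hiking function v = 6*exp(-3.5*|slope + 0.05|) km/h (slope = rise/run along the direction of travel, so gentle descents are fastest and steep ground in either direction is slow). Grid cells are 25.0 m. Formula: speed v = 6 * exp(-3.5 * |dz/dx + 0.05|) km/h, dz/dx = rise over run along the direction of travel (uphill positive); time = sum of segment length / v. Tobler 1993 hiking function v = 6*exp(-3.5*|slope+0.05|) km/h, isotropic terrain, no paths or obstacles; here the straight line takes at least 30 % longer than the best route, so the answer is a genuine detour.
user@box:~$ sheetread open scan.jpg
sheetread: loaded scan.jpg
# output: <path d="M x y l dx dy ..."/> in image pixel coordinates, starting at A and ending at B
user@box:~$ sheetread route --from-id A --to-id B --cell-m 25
<path d="M289 422l-6-11 0-57-13-27-19-18-14-30-7-6-13-27-16-16-4-8-31-31-15-29 0-11 3-5 23-23"/>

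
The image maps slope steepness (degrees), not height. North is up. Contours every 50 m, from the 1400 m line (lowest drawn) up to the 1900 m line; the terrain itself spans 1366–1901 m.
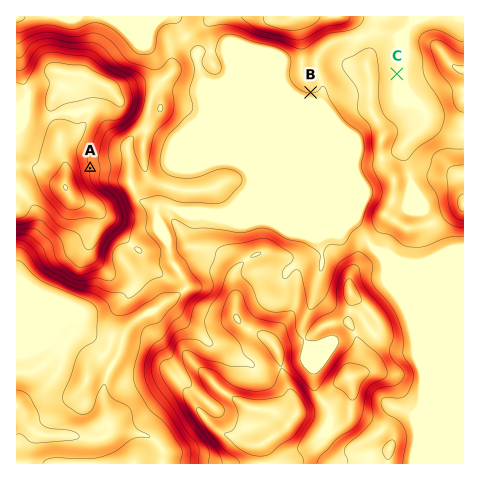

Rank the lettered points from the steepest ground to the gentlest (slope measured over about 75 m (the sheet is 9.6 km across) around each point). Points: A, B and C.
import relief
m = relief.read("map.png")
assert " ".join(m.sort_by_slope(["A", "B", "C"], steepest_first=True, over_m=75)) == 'A B C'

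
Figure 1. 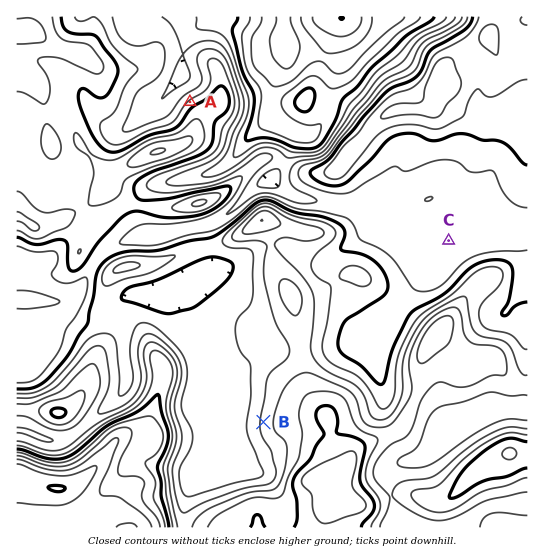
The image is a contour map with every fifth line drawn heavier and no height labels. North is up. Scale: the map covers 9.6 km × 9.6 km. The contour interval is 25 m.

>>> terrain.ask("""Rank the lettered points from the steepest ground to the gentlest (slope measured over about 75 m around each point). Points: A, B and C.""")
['A', 'B', 'C']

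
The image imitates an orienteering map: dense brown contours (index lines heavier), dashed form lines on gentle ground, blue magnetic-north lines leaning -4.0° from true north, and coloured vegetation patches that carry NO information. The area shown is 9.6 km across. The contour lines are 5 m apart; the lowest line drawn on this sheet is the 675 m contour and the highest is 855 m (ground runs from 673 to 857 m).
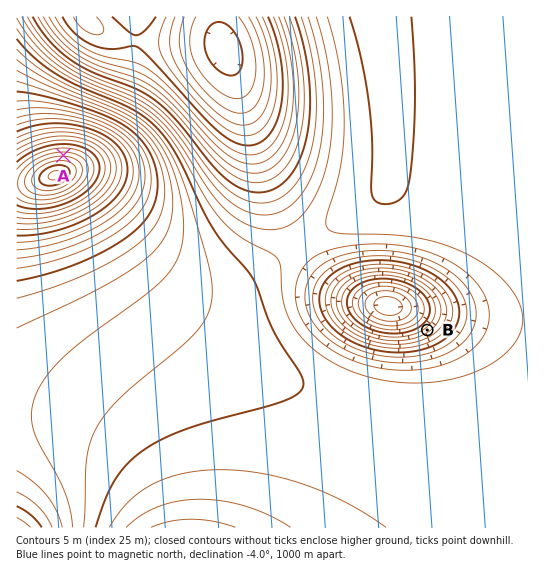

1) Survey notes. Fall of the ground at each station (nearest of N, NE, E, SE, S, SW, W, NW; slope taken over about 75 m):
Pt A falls N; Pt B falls NW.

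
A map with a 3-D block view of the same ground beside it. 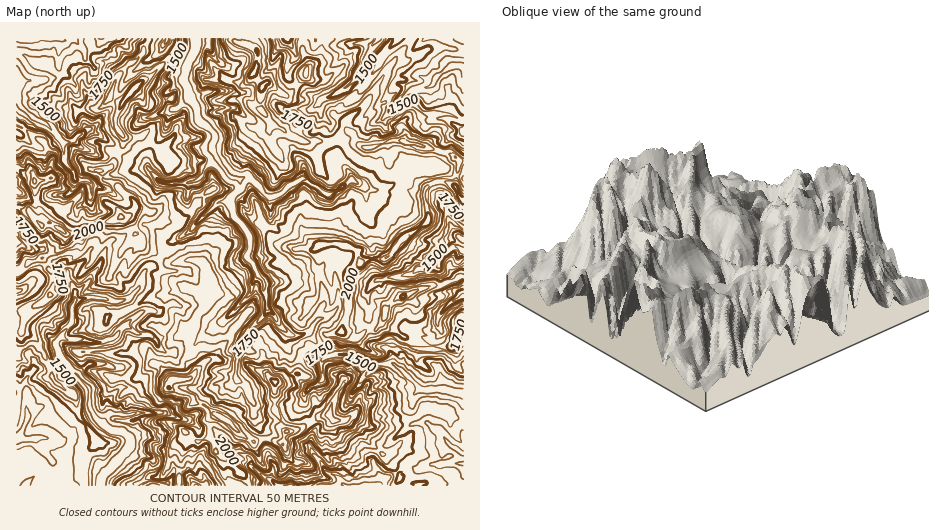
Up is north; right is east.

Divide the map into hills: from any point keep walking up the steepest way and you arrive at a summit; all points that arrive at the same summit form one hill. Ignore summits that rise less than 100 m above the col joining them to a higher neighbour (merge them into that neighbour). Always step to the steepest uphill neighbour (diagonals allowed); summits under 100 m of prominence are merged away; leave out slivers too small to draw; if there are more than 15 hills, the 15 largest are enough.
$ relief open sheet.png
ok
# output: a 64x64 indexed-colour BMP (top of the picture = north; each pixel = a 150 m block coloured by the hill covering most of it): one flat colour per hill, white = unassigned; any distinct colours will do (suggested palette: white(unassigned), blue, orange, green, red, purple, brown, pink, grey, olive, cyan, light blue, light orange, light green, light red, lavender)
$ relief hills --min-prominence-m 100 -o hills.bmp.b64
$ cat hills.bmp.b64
<image width="64" height="64" href="data:image/bmp;base64,Qk12CAAAAAAAAHYAAAAoAAAAQAAAAEAAAAABAAQAAAAAAAAIAAATCwAAEwsAABAAAAAAAAAA////ALR3HwAOf/8ALKAsACgn1gC9Z5QAS1aMAMJ34wB/f38AIr28AM++FwDox64AeLv/AIrfmACWmP8A1bDFABERERERERERERERERERERERERuxERERFVVVEREREREREREREREREREREREREREREREXe7ERERFVVVUREREREREREREREREREREREREREREREXd7uxERVVVVUREREREREREREREREREREREREREREREXd7u7ERVVVVVREREREREREREREREREREREREREREREXd3u7uxFVVVVVERERERERERERERERERERERERERERF3d3e7u7tVVVVVVREREREREREREREREREREREREREREXd3d7u7u1VVVVVVVREREREREREREREREREREREREREXd3d3u7u7VVVVVVVVURERERERERERERERERERERERd3d3d3u7u7tVVVVVVVVVEREREREREREREREREREREXd3d3d3sRG7u1VVVVVVVVURERERERERERERERd3ERd3d3d3d3cRERG1VVVVVVVVVRERERERERERERERF3d3d3d3d3d3dxERERVVVVVVVVVVURERERERERERERERd3d3d3d3d3d3ERERFVVVVVVVVVVRERERMREREREREREXd3d3d3d3d3EREREVVVVVVVVVVVEREcwxERERERERERF3d3d3d3d3cREREREVVVVVVVVVUREczDMRERERERERERd3d3d3d3ERERERERFVVVVVVVURERzMMxEREREREREREXd3d3d3cREREREREVVVVVVVURERzMwzMRERERERERERd3d3d3dxERERERERVVVVUiIRERHMzDMxERERERERERF3d3d3d3cRERERERElVVIiIhEREczMMzMzEREREREREREXd3d3dxERERERESIiIiIoERERzMwzMzMRERERERERERERd3d3ERERERESIiIiKIgRERHMzDMzMxEREREREREREREXd3ERERERESIiIiIoiIEYiMzMMzMzMRERERERERERERF3ERERESIiIiIiIiiIiIiIjMwzMzMzERERERERERERERERERESIiIiIiIiiIiIiIjMzDMzMzMRERERERERERERERERERIiIiIiIiKIiIiIiIzMMzMzMxERERERERERERERERERIiIiIiIiIoiIiIiIiMwzMzMzMRERMREREREREREREREiIiIiIiIiiIiIiIiIjDMzMzMzMzMzMRERERERERERESIiIiIiIiKIiIiIiIiBMzMzMzMzMzMzERERERERERESIiIiIiIiIiiIiIiIgREzMzMzMzMzMzMRERERERERERIiIiIiIiIiIoiIiIiBETMzMzMzMzMzMxERERERERERIiIiIiIiIiIiIiIoiIERMzMzMzMzMzMzMREREREREREiIiIiIiIiIiIiIiIiEREzMzMzMzMzMzMzEREREREREiIiIiIiIiIiIiIiIiIhETMzMzMzMzMzMzMxERERERESIiIiIiIiIiIiIiIiIiIRMzMzMzMzMzMzMzMREREREREiIiIiIiIiIiIiIiIiIiIzMzMzMzMzMzMzMzEREREREiIiIiIiIiIiIiIiIiIiIjMzMzMzMzMzMzMzMzERERESIiIiIiIiIiIiIiIiIiItMzMzMzMzMzMzMzMzMxERESIiIiIiIiIiIiIiIiIiIt0zMzMzMzMzMzMzMzMzMRESIiIiIiIiIiIiIiIiIiIi3TMzMzMzMzMzMzMzMzMzERIiIiIiIiIiIiIiIiIiIi3dMzMzMzMzMzMzMzMzMzMREiIiIiIiIiIiIiIiIiIiLd06qqMzMzMzMzMzMzMzMRESIiJCIREiIiIiIiIiIiIt3aqqqqozMzMzMzMzMzMREREiJERBERREIiIiIiIiIt3dqqqqqjMzMzMzMzERERERESJEREQRRERCIiIiIiIi3d2qqqqqMzMzMzMzERERERFEREREREREREQiIiIiIiLd0qqqqqozMzMzMzEREREREUREREREREREQiIiIiIiItIiqqqqozMzMzM2YREREREUREREREREREQiIiIiIiIiIiKqqqqjMzMzNmYxEREREURERERERERERCIiIiIiIiIiIqqhqqMzMzNmZjMRERERREREREREREREIiIiIiIiIiIioRERETMzNmZmMxERERFEREREREREREQSIiIiIiIiIiIRERERETZmZmMzMREREUREREREREREQRESIiIiIiIiIhERERERZmZmYzMxEREURERERERERERBERESIiIiIiIiERERERFmZmZmMzMREURERERERERERBEREREiIiIiIiIRERERFmZmZmZmZhERRERERERERERBERERERIiIiIiIhEREREWZmZmZmZmERREREREREREREERERERESIiIiIiERERERZmZmZmZmERFERERERERERESREREREREiIiIiIRERERFmZmZmZmZhEUREREREREREmZmZEREREREiIhIhERERFmZmZmZmZmYUREREREREREmZmZmRERERERERERERERFmZmZmZmZmZmREREREREREmZmZmZkRERERERERERERFmZmZmZmZmZmZERERERERESZmZmZmREREREREREREREWZmZmZmZmZmZmRERERERERJmZmZmZkRERERERERERERZmZmZmZmZmZmFERERERERESZmZmZmRERERERERERERFmYRZmZmZmZmERRERERERESZmZmZmZkREREREREREREWZhEWZmZmZmERFERERERERJmZmZmZmRERERERER"/>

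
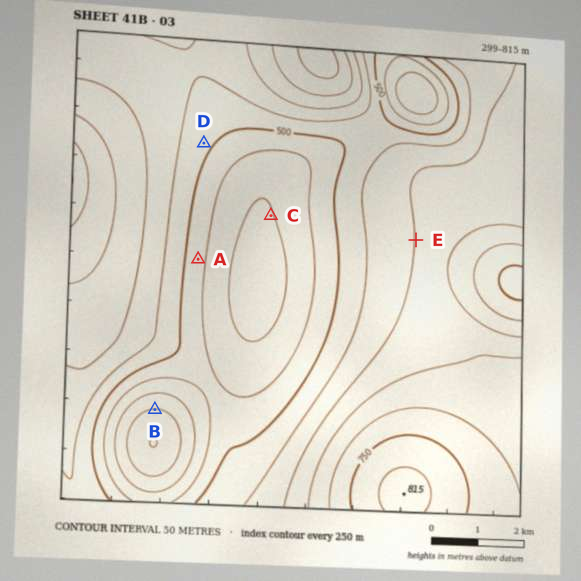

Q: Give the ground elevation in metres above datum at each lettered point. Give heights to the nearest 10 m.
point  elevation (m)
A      470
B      350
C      400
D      510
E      600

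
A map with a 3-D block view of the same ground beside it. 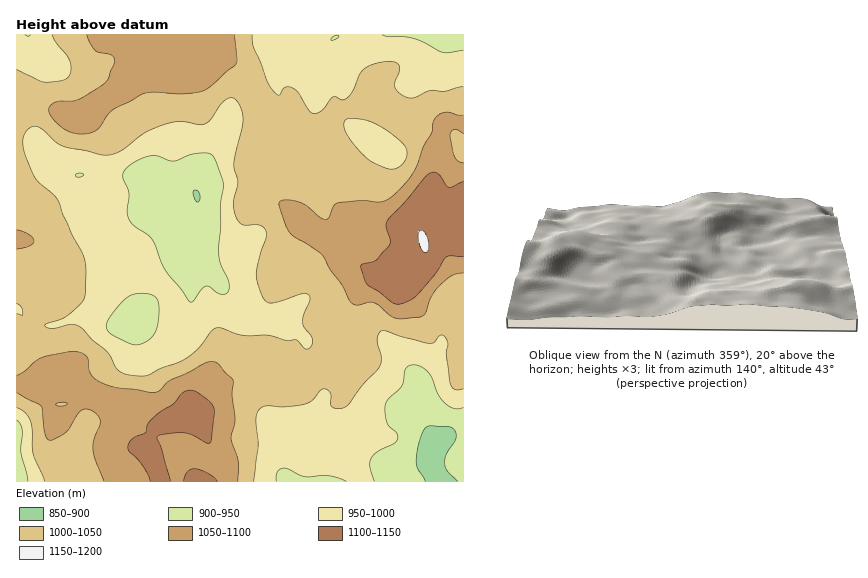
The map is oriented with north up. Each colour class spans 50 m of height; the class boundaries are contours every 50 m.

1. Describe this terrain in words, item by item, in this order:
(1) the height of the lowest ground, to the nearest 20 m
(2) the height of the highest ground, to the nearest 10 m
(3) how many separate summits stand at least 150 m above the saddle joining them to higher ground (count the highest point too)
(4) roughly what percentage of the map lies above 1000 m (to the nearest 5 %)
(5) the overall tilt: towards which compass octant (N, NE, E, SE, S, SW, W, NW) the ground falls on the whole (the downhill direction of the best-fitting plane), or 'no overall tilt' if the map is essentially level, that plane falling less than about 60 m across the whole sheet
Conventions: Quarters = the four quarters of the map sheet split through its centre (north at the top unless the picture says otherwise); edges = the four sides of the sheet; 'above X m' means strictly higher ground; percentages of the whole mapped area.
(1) The lowest point is down at roughly 880 m.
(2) The highest point reaches roughly 1150 m.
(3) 1 summit rises at least 150 m above its surroundings.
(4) Ground above 1000 m makes up about 60 % of the sheet.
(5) No overall tilt - high and low ground are spread across the sheet.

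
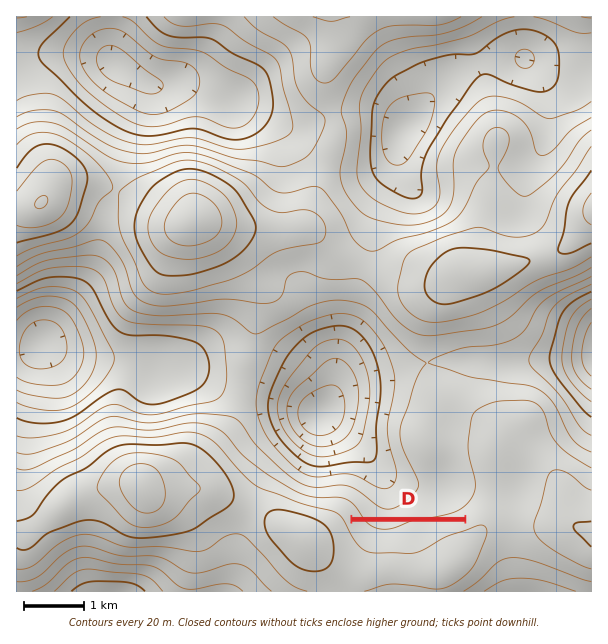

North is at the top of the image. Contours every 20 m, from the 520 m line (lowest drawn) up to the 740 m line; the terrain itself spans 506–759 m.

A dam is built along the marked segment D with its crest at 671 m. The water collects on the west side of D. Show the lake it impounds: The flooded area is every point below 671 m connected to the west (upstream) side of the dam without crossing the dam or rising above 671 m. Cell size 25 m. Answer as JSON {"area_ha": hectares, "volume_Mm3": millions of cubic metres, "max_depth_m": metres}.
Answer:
{"area_ha": 37.4, "volume_Mm3": 2.31, "max_depth_m": 18}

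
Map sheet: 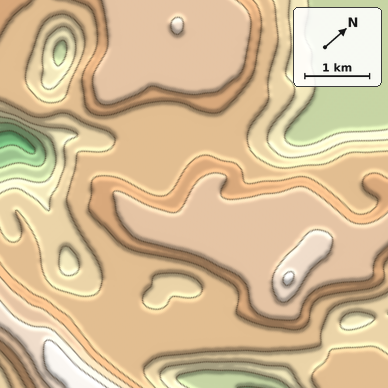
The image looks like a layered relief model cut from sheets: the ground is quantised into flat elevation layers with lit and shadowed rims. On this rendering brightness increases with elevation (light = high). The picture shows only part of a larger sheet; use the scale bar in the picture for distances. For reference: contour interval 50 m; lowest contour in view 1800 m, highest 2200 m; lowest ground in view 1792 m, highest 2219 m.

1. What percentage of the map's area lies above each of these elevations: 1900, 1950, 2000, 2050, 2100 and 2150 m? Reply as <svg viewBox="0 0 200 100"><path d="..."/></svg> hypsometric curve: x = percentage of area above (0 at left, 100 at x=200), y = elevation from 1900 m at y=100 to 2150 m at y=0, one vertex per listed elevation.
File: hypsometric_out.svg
<svg viewBox="0 0 200 100"><path d="M186 100l-12-20-30-20-66-20-22-20-48-20"/></svg>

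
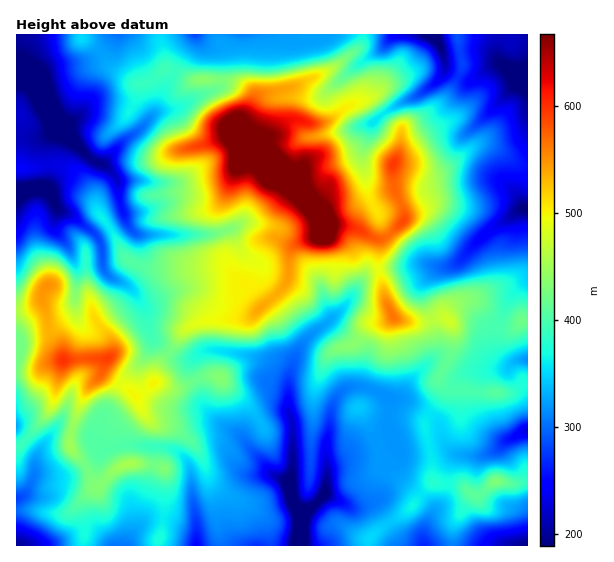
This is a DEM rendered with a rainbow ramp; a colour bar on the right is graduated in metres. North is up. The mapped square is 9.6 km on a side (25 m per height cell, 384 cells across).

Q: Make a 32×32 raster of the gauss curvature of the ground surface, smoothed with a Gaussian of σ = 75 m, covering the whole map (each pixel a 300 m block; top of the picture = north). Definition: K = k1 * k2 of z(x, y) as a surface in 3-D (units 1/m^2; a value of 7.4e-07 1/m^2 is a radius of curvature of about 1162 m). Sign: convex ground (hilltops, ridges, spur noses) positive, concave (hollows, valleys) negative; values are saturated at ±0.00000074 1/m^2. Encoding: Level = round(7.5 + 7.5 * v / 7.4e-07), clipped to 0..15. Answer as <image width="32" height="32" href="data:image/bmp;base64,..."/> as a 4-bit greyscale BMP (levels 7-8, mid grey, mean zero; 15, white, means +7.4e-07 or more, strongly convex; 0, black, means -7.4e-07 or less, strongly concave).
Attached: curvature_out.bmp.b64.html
<image width="32" height="32" href="data:image/bmp;base64,Qk12AgAAAAAAAHYAAAAoAAAAIAAAACAAAAABAAQAAAAAAAACAAATCwAAEwsAABAAAAAAAAAAAAAAABEREQAiIiIAMzMzAERERABVVVUAZmZmAHd3dwCIiIgAmZmZAKqqqgC7u7sAzMzMAN3d3QDu7u4A////AImGiIapiId3d3h5h3h2iIh4h3d3dneHiNWMd3Z3eHh3aId4d3eId4h0B0d4l4eJh2eIiJh2iHd6iNyIh3Z3hZiIeWZ4bHh3Z1eneIeId3qmiGloimh3eHaXdnd4h3h2e2iLh3d3eXd5h2iHeId3h4ZVhIh3l3eIeYd4d3d4iHd5d4ZqiId4d2eJd4l3dnd3dod5eUh3eIhnd4h3eIiHeJc6eJo3uGaqmHZ3mHd3h3eJardLpnWHhmh3eHeIh3eHhqZ3iNWUapZnd1uHdod3d3eWWIV3d6Z3yIh4VnmFend5V2eXh4h4d5l3eYhucoh3ekp3tmd3d3d3d5aKmaeXiHd/8Gx3eHh4eHh5iEeZeHd3daUJt3iHiHh2h3cEuXmHeIZo96V4d4docGk4h7mHh3eEmEVLV4dYiIi/NlKWd4d4eJd5x5h4iKeJSWfJ83d3eIh3qSyHd2end3eHZmeId3l4lomlZoh3aVZ5h2d5d4h3pmZpaId4jVq2hYd8h3eIh4eHNkiMt6Nndq12XZh3Z3d2h39liIBpd3phh3Z4eYiIiId3mIan/Id3xGrJ9nh4eJh4iHeGhHtohZhZgGWHeHeHh4h4d3d6Z2h4iJmIdoh4eXiGeHdqY2iHt2iYe2N3eHd2Z3eIeYd4iHdXV6xXiIh3bad3h3WHd3iJhopIW3d4"/>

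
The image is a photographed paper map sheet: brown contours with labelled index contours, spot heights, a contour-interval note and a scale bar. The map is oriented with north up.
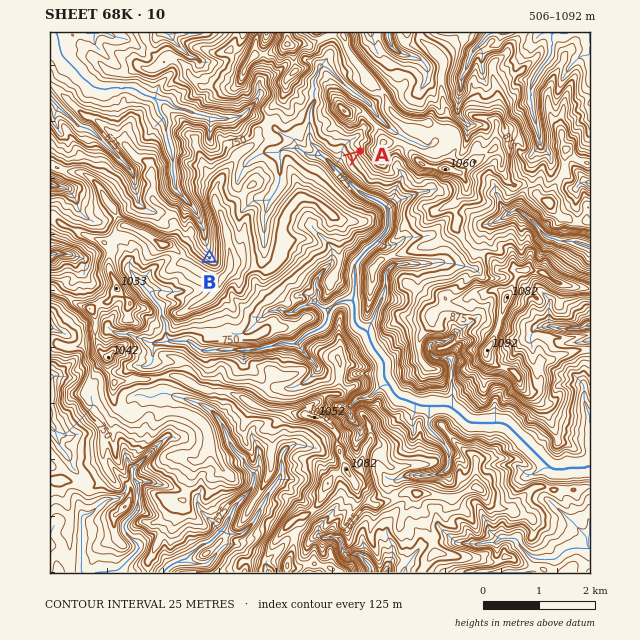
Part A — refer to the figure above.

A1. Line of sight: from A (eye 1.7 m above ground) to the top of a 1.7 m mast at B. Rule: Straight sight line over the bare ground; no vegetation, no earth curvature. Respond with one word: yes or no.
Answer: no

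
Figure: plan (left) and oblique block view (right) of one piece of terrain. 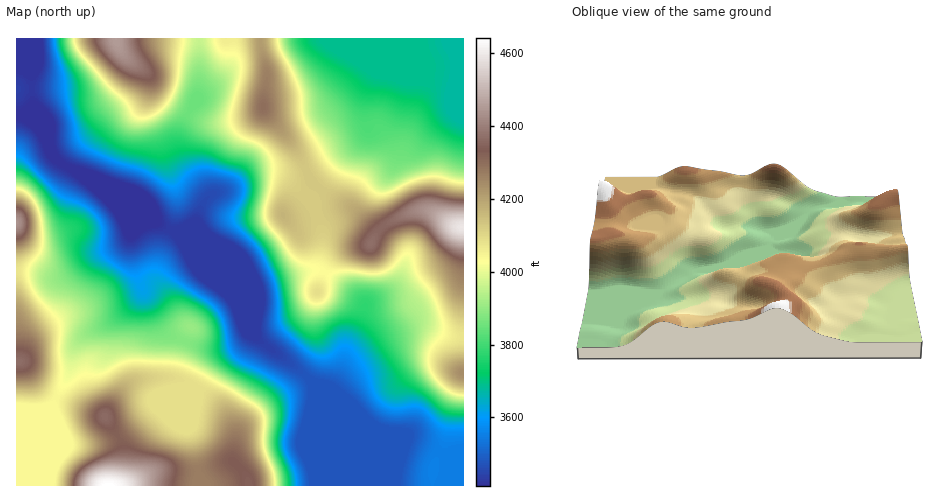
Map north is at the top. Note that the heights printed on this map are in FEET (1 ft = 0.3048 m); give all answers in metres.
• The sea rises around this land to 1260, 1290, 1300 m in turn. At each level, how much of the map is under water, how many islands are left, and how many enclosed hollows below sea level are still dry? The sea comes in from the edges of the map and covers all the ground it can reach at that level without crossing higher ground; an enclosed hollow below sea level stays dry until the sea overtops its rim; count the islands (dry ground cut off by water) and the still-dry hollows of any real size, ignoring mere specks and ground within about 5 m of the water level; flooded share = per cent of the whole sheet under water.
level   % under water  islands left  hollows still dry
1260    81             1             0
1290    89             1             0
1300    91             1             0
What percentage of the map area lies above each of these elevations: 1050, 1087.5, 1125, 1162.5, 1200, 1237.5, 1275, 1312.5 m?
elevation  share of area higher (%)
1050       93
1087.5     78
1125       66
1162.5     55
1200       42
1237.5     29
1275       14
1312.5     6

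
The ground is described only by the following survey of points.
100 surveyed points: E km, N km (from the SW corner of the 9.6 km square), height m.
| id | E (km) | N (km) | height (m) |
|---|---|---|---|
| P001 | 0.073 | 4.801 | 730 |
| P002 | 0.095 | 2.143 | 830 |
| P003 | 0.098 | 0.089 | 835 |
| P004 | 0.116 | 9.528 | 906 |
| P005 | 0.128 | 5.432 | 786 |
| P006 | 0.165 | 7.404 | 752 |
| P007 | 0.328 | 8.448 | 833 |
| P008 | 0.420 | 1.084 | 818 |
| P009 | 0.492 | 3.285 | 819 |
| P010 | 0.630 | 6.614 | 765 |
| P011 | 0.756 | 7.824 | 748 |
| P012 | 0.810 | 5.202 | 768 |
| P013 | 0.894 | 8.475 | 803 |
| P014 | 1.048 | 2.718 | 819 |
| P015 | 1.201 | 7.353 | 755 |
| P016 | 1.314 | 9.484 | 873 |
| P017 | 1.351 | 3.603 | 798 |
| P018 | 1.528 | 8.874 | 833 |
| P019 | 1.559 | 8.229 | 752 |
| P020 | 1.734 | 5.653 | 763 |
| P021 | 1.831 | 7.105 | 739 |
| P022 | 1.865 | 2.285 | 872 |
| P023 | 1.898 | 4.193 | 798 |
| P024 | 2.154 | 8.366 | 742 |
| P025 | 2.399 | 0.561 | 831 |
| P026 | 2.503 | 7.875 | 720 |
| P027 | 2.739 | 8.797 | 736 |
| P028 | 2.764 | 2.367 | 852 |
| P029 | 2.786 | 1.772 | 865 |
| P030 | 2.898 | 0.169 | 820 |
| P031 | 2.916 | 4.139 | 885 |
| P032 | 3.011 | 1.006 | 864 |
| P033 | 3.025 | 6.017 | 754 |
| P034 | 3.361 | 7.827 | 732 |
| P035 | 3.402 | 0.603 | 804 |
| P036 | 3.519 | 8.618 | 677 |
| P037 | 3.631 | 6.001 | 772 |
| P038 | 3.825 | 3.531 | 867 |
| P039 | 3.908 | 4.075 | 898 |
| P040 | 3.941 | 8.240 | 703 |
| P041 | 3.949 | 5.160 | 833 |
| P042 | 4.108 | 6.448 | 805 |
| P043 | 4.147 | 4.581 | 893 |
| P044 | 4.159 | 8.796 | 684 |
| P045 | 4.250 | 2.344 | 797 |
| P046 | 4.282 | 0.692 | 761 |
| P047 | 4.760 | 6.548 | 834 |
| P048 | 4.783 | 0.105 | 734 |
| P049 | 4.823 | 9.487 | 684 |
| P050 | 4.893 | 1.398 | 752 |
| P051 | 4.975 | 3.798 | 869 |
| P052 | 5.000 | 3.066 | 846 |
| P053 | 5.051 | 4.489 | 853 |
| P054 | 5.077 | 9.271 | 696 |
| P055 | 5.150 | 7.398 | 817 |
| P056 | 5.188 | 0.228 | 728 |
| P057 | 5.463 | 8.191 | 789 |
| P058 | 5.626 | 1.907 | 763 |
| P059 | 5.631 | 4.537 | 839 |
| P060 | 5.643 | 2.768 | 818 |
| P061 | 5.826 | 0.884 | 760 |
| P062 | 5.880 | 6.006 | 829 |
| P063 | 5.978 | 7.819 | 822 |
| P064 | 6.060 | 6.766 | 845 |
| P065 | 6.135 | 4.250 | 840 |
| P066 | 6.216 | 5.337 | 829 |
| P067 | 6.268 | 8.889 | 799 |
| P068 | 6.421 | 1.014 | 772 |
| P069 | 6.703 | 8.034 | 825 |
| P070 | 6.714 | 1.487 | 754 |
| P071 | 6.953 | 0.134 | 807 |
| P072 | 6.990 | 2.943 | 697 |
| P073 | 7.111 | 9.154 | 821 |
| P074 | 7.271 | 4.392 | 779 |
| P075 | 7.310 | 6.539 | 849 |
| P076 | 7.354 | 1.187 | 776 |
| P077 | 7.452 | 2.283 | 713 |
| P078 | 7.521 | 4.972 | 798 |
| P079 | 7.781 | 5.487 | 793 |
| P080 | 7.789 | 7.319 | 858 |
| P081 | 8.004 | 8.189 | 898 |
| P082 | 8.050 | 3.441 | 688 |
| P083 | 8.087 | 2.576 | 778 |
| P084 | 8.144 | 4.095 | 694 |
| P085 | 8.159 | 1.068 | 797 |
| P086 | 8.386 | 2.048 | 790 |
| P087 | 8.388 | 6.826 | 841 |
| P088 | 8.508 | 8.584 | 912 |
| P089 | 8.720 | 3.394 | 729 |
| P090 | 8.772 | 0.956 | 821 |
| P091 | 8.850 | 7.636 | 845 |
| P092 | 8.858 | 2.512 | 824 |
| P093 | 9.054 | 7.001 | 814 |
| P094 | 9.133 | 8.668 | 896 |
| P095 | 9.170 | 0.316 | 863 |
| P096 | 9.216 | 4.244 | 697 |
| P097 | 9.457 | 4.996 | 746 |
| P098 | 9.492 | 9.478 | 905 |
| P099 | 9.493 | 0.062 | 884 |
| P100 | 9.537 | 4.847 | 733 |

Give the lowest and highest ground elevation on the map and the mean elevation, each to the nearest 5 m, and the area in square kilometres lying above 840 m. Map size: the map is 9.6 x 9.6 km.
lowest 670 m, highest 915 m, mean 800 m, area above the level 20.8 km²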